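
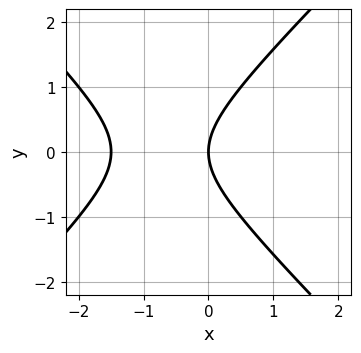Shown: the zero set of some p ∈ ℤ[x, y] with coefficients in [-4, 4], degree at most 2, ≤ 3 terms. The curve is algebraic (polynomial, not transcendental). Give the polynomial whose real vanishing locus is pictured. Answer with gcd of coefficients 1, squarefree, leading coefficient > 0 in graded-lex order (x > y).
2*x^2 - 2*y^2 + 3*x

First, deg p = 2. The shape is more complex than any degree-1 curve.
Then, symmetries: mirror symmetry y ↦ −y ⇒ only even powers of y.
Then, reading off the gridlines: one y-axis crossing is at y = 0; one x-axis crossing is at x = 0.
Finally, these observations pin down the coefficients.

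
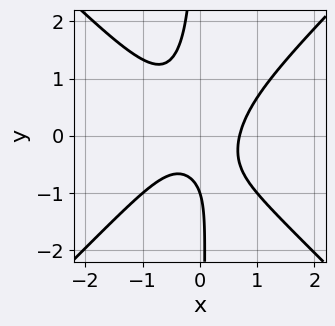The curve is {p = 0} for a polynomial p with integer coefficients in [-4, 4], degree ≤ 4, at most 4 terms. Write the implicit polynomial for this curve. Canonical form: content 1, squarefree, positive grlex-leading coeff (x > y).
Degree: a generic line meets the curve in up to 3 points, so deg p = 3.
Observable constraints: it crosses the y-axis at the gridline y = -1.
Putting this together gives p.

3*x^3 - 3*x*y^2 - y - 1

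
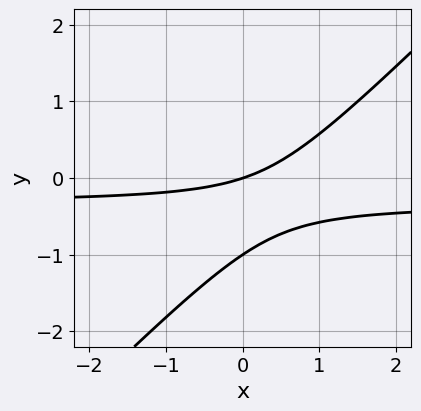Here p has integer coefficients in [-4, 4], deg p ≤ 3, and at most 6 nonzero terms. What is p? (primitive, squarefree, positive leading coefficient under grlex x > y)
3*x*y - 3*y^2 + x - 3*y

(a) The degree is 2 — no degree-1 curve has this shape.
(b) From the axis intercepts and sections: among the integer gridlines, it crosses the y-axis at y ∈ {-1, 0}; it crosses the x-axis at the gridline x = 0.
(c) The integer polynomial consistent with all of this is the stated p.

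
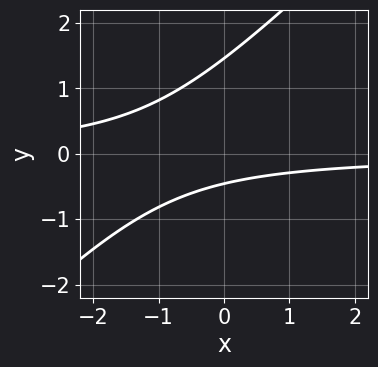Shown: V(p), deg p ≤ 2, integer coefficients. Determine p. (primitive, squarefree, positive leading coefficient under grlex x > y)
3*x*y - 3*y^2 + 3*y + 2

Degree: no degree-1 curve has this shape, so deg p = 2.
From the visible intercepts: the curve avoids every integer x-axis point in the box.
Fitting integer coefficients to these (and the overall shape) gives p.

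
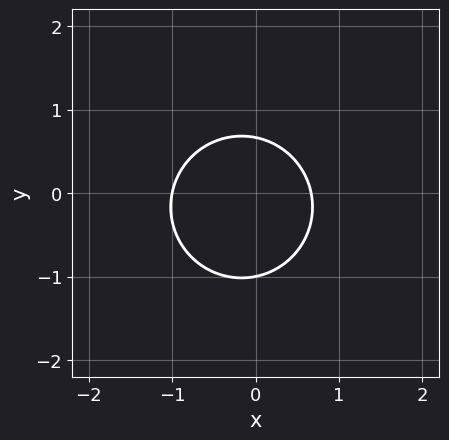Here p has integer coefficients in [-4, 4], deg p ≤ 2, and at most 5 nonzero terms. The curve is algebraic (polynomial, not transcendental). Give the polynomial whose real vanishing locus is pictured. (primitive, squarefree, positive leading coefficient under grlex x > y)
3*x^2 + 3*y^2 + x + y - 2

1. Degree: no degree-1 curve has this shape, so deg p = 2.
2. Against the integer gridlines: one x-axis crossing is at x = -1; one y-axis crossing is at y = -1.
3. Putting this together gives p.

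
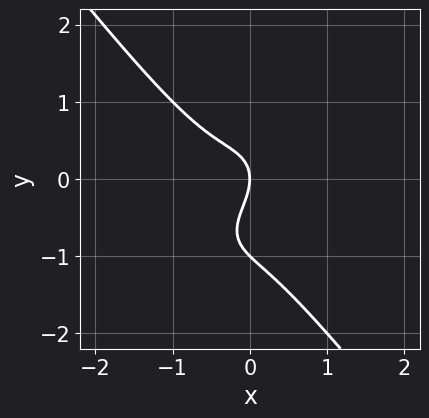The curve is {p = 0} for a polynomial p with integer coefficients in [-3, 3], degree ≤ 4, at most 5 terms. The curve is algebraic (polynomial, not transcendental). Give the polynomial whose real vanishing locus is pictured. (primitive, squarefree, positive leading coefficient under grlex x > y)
1. Degree: a generic line meets the curve in up to 3 points, so deg p = 3.
2. Observable constraints: it meets the x-axis at x = 0 (among the integer gridlines); the y-axis gridline crossings are at y ∈ {-1, 0}.
3. These observations pin down the coefficients.

2*x^3 + y^3 + x^2 + y^2 + x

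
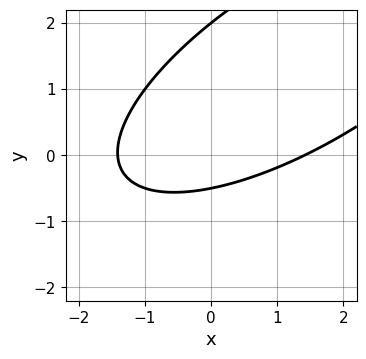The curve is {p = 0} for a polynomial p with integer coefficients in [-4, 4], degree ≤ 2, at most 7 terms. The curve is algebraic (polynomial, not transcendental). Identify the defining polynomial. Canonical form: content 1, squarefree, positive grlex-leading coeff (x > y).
1. deg p = 2. The shape is more complex than any degree-1 curve.
2. Reading off the gridlines: it crosses the y-axis at the gridline y = 2.
3. Solving for integer coefficients yields p as stated.

x^2 - 2*x*y + 2*y^2 - 3*y - 2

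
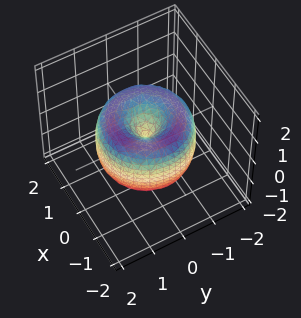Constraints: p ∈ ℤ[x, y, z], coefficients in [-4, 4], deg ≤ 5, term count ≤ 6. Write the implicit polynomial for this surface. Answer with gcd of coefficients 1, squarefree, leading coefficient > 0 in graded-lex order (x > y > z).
x^4 + 2*x^2*y^2 + y^4 - 2*x^2 - 2*y^2 + z^2

1. Degree: the shape is more complex than any degree-3 surface, so deg p = 4.
2. Symmetries: every cross-section ⟂ z is a circle, so x, y appear only via x² + y².
3. From the visible intercepts: a circular section at z = -1 has radius exactly 1; it crosses the x-axis at the gridline x = 0; one y-axis crossing is at y = 0.
4. The integer polynomial consistent with all of this is the stated p.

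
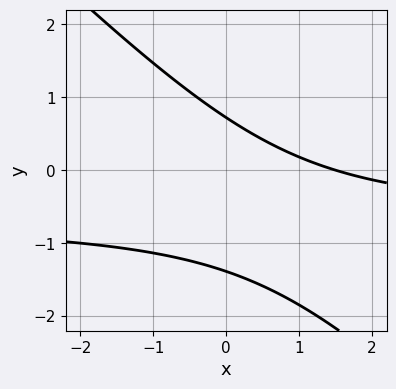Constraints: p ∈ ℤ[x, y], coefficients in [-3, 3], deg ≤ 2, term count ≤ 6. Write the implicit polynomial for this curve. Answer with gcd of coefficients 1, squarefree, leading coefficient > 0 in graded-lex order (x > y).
3*x*y + 3*y^2 + 2*x + 2*y - 3

First, degree: a generic line meets the curve in up to 2 points, so deg p = 2.
Finally, putting this together gives p.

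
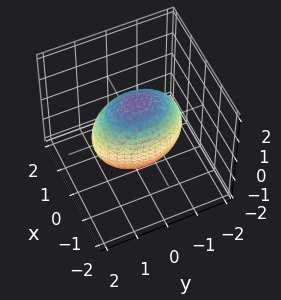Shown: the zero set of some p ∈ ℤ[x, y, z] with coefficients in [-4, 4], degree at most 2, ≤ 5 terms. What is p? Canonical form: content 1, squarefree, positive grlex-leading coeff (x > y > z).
2*x^2 + y^2 + z^2 - 2

1. Degree: bounded and convex; a quadric, so deg p = 2.
2. Symmetries: the x ↦ −x reflection is a symmetry, so x appears only in even powers; mirror symmetry z ↦ −z ⇒ only even powers of z; the y ↦ −y reflection is a symmetry, so y appears only in even powers.
3. Against the integer gridlines: the x-axis gridline crossings are at x ∈ {-1, 1}.
4. Together with the visible shape, these determine p as stated.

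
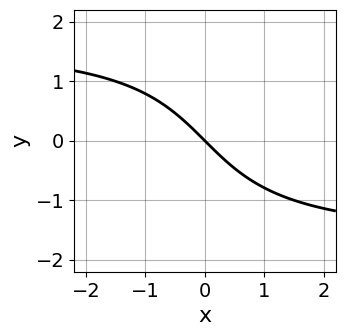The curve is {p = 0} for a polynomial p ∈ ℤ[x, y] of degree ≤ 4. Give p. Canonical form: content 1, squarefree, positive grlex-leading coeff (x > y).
x*y^2 - 3*x - 3*y

Degree: no degree-2 curve has this shape, so deg p = 3.
Reading off the gridlines: one x-axis crossing is at x = 0; one y-axis crossing is at y = 0.
Fitting integer coefficients to these (and the overall shape) gives p.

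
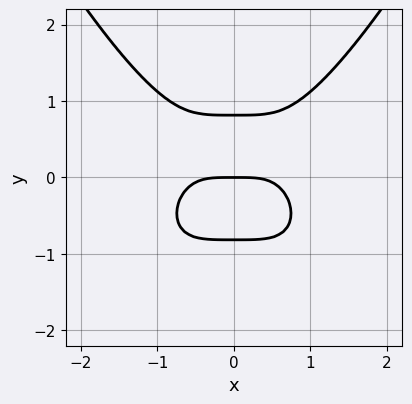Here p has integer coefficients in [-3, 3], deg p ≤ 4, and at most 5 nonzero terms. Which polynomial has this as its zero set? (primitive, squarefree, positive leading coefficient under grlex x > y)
2*x^4 - 3*y^3 + 2*y

deg p = 4. The shape is more complex than any degree-3 curve.
Symmetries: the x ↦ −x reflection is a symmetry, so x appears only in even powers.
Checking where it meets the axes: one y-axis crossing is at y = 0; one x-axis crossing is at x = 0.
Assembling these constraints gives the stated polynomial.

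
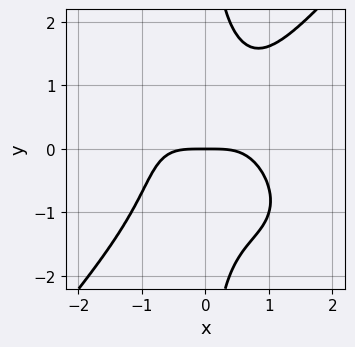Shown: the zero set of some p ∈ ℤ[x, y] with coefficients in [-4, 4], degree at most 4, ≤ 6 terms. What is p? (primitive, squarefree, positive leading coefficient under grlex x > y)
2*x^4 + x^3*y - 2*x*y^3 + 3*y

First, the degree is 4 — no degree-3 curve has this shape.
Next, from the visible intercepts: it crosses the x-axis at the gridline x = 0; one y-axis crossing is at y = 0.
Finally, assembling these constraints gives the stated polynomial.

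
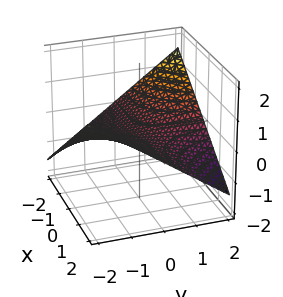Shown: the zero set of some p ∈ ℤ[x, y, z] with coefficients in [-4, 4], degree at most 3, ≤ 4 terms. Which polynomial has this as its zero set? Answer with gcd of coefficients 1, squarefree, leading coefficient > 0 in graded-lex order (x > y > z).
x*y + 3*z

First, degree: a hyperbolic paraboloid; a quadric, so deg p = 2.
Next, against the integer gridlines: every point of the x-axis in the box is on the surface; the visible y-axis segment lies entirely on the surface.
Finally, putting this together gives p.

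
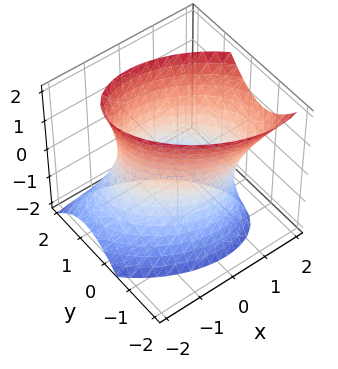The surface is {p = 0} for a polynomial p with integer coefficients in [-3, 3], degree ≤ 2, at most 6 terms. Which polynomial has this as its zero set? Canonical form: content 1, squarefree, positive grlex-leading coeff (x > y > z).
First, deg p = 2. A generic line meets the surface in up to 2 points.
Then, from the axis intercepts and sections: among the integer gridlines, it crosses the y-axis at y ∈ {-1, 1}; the surface avoids every integer z-axis point in the box.
Finally, assembling these constraints gives the stated polynomial.

2*x^2 + 2*x*y - x*z + 3*y^2 - z^2 - 3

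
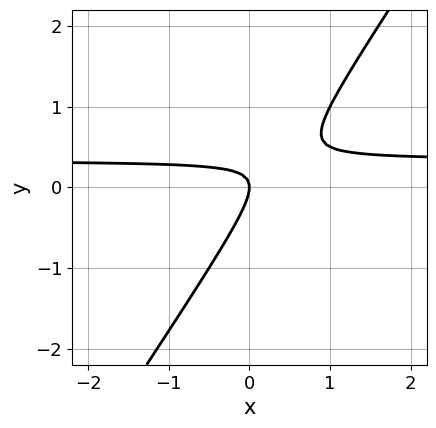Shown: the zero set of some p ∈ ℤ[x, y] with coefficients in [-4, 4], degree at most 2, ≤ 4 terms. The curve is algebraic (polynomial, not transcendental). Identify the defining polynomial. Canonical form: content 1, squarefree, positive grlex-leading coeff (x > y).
(a) deg p = 2. No degree-1 curve has this shape.
(b) Observable constraints: one y-axis crossing is at y = 0; it crosses the x-axis at the gridline x = 0.
(c) Matching integer coefficients to the picture gives p.

3*x*y - 2*y^2 - x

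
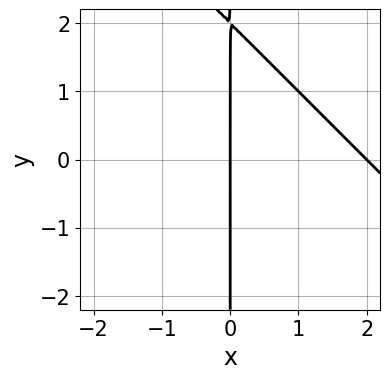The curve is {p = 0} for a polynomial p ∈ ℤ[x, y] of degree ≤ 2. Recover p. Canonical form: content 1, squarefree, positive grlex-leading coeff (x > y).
x^2 + x*y - 2*x

1. deg p = 2.
2. Checking where it meets the axes: among the integer gridlines, it crosses the x-axis at x ∈ {0, 2}; the visible y-axis segment lies entirely on the curve.
3. Matching integer coefficients to the picture gives p.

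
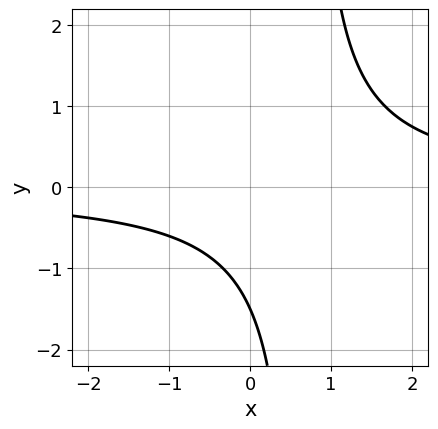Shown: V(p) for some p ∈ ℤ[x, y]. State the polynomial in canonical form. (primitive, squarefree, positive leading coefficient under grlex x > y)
3*x*y - 2*y - 3

(a) deg p = 2.
(b) Reading off the gridlines: no x-intercept at any integer in the box.
(c) Putting this together gives p.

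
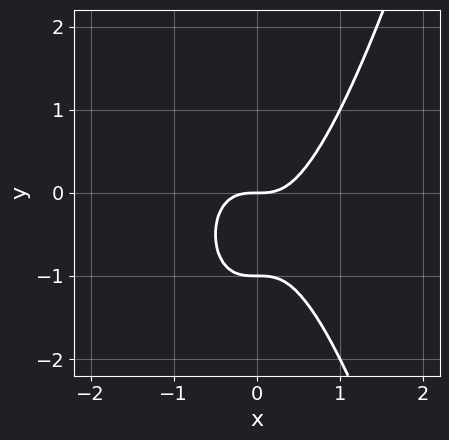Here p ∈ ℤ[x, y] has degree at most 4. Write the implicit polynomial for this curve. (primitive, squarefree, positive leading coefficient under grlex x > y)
2*x^3 - y^2 - y

The degree is 3 — no degree-2 curve has this shape.
Checking where it meets the axes: one x-axis crossing is at x = 0; among the integer gridlines, it crosses the y-axis at y ∈ {-1, 0}.
Solving for integer coefficients yields p as stated.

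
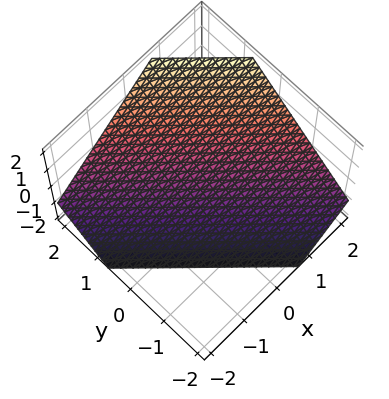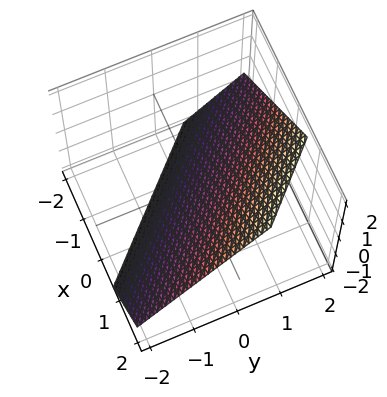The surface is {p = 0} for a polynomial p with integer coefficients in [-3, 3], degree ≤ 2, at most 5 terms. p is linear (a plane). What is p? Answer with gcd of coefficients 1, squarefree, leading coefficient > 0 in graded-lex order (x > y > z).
1. Degree: the surface is flat (a plane), so deg p = 1.
2. The integer polynomial consistent with all of this is the stated p.

3*x + 3*y - 3*z - 2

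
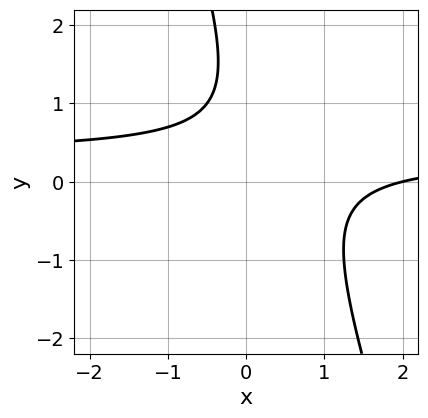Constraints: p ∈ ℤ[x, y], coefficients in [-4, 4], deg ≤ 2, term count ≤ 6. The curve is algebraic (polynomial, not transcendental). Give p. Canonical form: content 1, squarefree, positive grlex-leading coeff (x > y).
3*x*y + y^2 - x - 2*y + 2

First, the degree is 2 — the shape is more complex than any degree-1 curve.
Then, against the integer gridlines: it meets the x-axis at x = 2 (among the integer gridlines); it misses every integer gridline on the y-axis.
Finally, together with the visible shape, these determine p as stated.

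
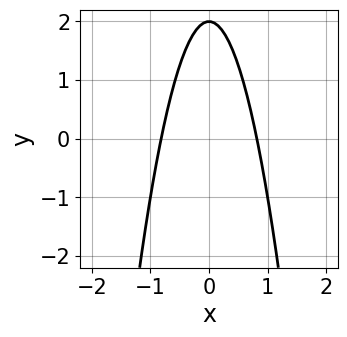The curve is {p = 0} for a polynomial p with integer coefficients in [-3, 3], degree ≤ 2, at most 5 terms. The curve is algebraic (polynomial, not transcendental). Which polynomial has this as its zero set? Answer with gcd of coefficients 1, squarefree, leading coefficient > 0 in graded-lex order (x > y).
1. The degree is 2 — the shape is more complex than any degree-1 curve.
2. Symmetries: it's symmetric under x → −x, forcing even powers of x.
3. From the visible intercepts: it meets the y-axis at y = 2 (among the integer gridlines).
4. These observations pin down the coefficients.

3*x^2 + y - 2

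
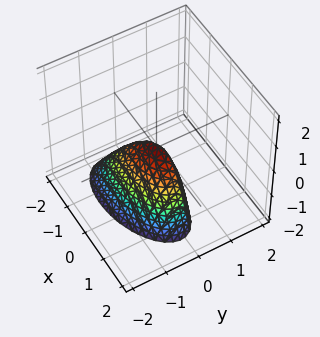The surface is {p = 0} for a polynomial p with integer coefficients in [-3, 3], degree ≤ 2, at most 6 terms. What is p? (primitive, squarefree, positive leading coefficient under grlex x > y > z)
x^2 - x*y + 3*y^2 - y*z + z

First, the degree is 2 — a generic line meets the surface in up to 2 points.
Next, from the visible intercepts: it meets the x-axis at x = 0 (among the integer gridlines); one z-axis crossing is at z = 0; it crosses the y-axis at the gridline y = 0.
Finally, solving for integer coefficients yields p as stated.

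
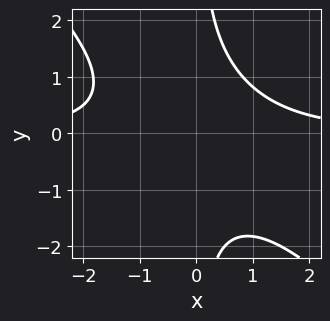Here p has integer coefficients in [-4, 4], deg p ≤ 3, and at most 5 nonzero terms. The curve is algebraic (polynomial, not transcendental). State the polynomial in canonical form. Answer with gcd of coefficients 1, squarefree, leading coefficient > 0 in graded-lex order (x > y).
2*x^2*y + 2*x*y^2 - 3

1. Degree: no degree-2 curve has this shape, so deg p = 3.
2. From the visible intercepts: no x-intercept at any integer in the box; the curve avoids every integer y-axis point in the box.
3. Solving for integer coefficients yields p as stated.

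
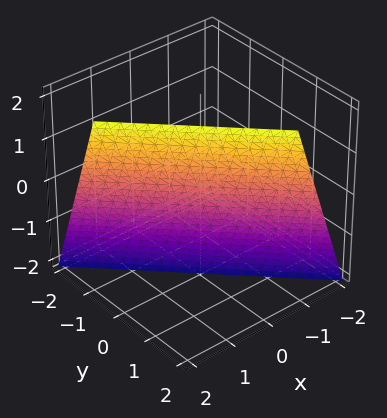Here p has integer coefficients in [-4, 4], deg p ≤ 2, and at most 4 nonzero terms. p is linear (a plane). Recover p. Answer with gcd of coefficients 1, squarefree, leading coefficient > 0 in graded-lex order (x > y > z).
3*x + 3*y - z - 2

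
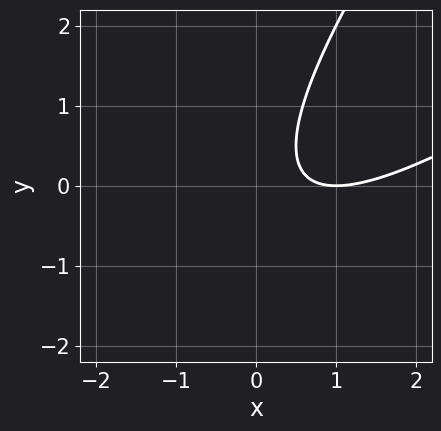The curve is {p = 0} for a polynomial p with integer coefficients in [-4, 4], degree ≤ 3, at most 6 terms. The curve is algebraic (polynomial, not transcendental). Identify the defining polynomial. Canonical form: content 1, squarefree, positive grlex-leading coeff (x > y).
The degree is 2 — the shape is more complex than any degree-1 curve.
Reading off the gridlines: it misses every integer gridline on the y-axis; it crosses the x-axis at the gridline x = 1.
The integer polynomial consistent with all of this is the stated p.

x^2 - 2*x*y + y^2 - 2*x + 1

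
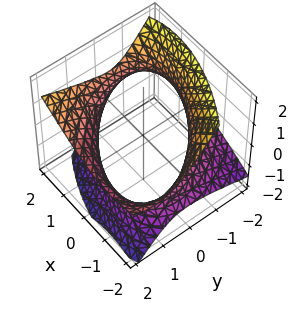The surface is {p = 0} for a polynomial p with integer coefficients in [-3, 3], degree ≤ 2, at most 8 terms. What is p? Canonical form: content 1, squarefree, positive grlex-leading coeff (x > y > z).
1. Degree: no degree-1 surface has this shape, so deg p = 2.
2. Observable constraints: it misses every integer gridline on the z-axis.
3. Fitting integer coefficients to these (and the overall shape) gives p.

x^2 + x*y + y^2 - 2*y*z - 2*z^2 - 3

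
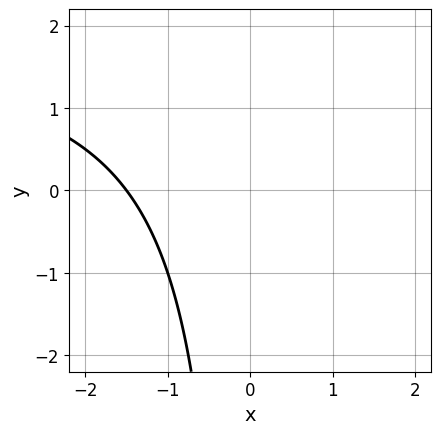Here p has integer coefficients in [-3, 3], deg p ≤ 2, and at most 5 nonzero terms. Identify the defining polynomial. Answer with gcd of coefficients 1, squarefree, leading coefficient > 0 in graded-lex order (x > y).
x*y - 2*x - 3

1. deg p = 2. No degree-1 curve has this shape.
2. From the visible intercepts: no y-intercept at any integer in the box.
3. The integer polynomial consistent with all of this is the stated p.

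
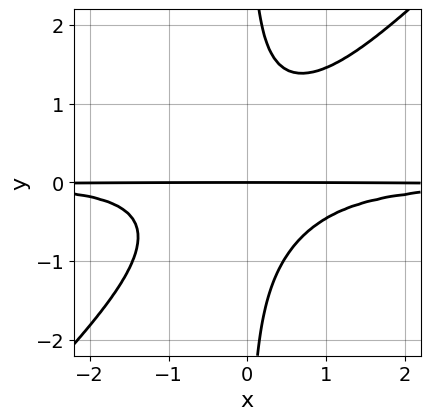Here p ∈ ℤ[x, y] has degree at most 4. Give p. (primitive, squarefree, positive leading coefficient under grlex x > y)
3*x^2*y^2 - 3*x*y^3 + 2*y

(a) deg p = 4. No degree-3 curve has this shape.
(b) Checking where it meets the axes: the visible x-axis segment lies entirely on the curve; it crosses the y-axis at the gridline y = 0.
(c) Solving for integer coefficients yields p as stated.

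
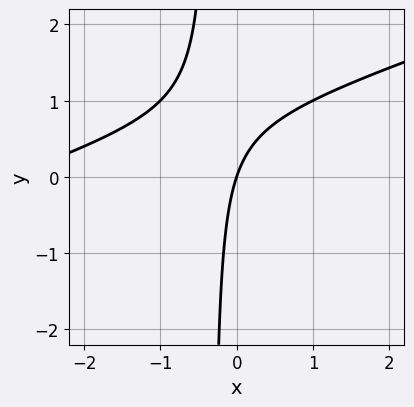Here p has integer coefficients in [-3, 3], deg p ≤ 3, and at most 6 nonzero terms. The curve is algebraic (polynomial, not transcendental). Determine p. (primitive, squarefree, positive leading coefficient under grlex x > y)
x^2 - 3*x*y + 3*x - y

(a) The degree is 2 — a generic line meets the curve in up to 2 points.
(b) Reading off the gridlines: one y-axis crossing is at y = 0; it crosses the x-axis at the gridline x = 0.
(c) The integer polynomial consistent with all of this is the stated p.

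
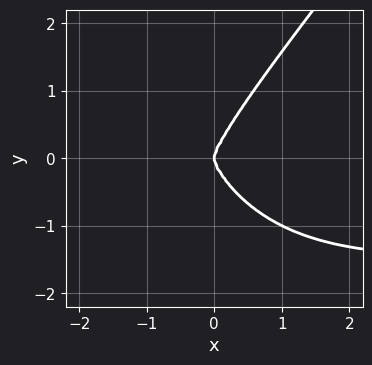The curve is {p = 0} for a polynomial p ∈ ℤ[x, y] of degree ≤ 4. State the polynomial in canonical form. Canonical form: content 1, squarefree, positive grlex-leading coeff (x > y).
2*x^3*y - y^4 + 3*x^3

deg p = 4.
From the axis intercepts and sections: it meets the x-axis at x = 0 (among the integer gridlines); one y-axis crossing is at y = 0.
Together with the visible shape, these determine p as stated.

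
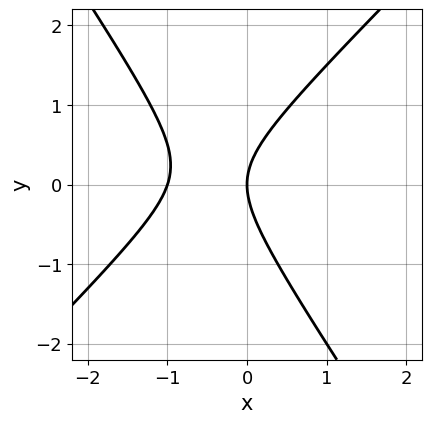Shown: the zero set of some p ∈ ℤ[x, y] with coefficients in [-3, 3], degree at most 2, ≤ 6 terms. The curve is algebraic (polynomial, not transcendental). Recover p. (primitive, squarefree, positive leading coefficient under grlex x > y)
3*x^2 - x*y - 2*y^2 + 3*x

First, degree: no degree-1 curve has this shape, so deg p = 2.
Then, observable constraints: it meets the y-axis at y = 0 (among the integer gridlines); the x-axis gridline crossings are at x ∈ {-1, 0}.
Finally, these observations pin down the coefficients.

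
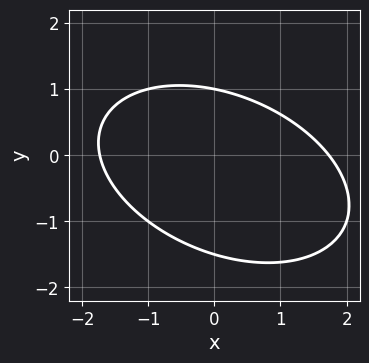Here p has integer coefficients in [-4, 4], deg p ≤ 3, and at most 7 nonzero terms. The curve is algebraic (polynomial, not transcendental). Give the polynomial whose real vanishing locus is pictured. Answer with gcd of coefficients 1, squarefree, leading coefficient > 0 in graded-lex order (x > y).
The degree is 2 — a generic line meets the curve in up to 2 points.
From the visible intercepts: it meets the y-axis at y = 1 (among the integer gridlines).
Assembling these constraints gives the stated polynomial.

x^2 + x*y + 2*y^2 + y - 3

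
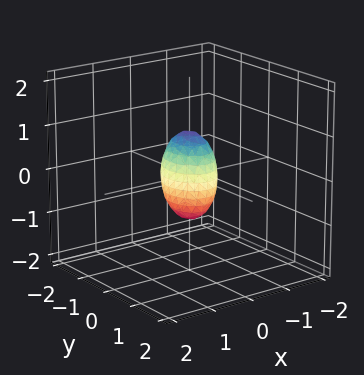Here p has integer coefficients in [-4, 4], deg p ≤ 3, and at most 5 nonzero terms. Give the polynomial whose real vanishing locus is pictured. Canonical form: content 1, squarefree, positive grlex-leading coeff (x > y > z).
3*x^2 + 2*y^2 + z^2 - 1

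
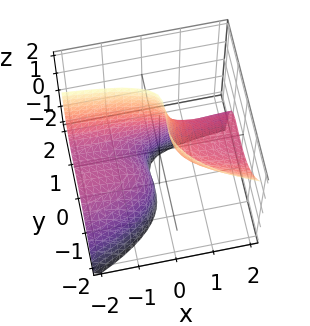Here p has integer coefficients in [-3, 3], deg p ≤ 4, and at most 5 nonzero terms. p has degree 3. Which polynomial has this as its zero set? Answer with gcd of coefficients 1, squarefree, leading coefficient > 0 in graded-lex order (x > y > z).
2*x*y*z - 3*y^3 - 3*x*z + 1

First, deg p = 3.
Then, observable constraints: the surface avoids every integer z-axis point in the box; it misses every integer gridline on the x-axis.
Finally, fitting integer coefficients to these (and the overall shape) gives p.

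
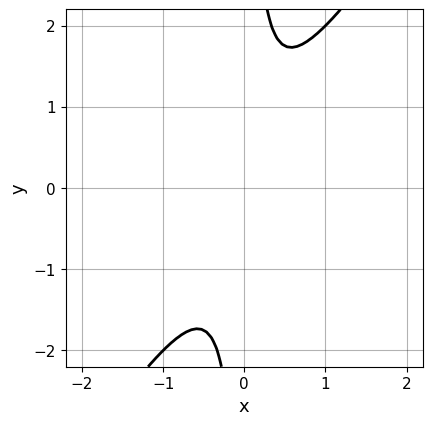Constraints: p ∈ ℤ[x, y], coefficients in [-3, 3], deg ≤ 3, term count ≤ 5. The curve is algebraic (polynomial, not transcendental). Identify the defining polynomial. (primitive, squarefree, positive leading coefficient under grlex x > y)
3*x^2 - 2*x*y + 1

First, the degree is 2 — the shape is more complex than any degree-1 curve.
Next, reading off the gridlines: the curve avoids every integer y-axis point in the box; the curve avoids every integer x-axis point in the box.
Finally, fitting integer coefficients to these (and the overall shape) gives p.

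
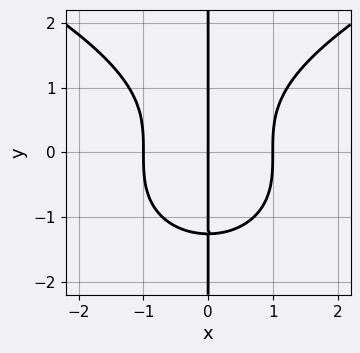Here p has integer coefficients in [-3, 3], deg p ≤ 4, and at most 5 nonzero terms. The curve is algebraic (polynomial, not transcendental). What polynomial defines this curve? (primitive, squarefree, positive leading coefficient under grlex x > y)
x*y^3 - 2*x^3 + 2*x

First, the degree is 4 — a generic line meets the curve in up to 4 points.
Next, reading off the gridlines: the x-axis gridline crossings are at x ∈ {-1, 0, 1}; every point of the y-axis in the box is on the curve.
Finally, assembling these constraints gives the stated polynomial.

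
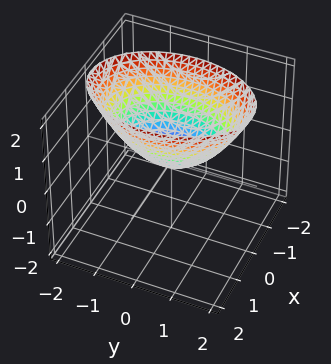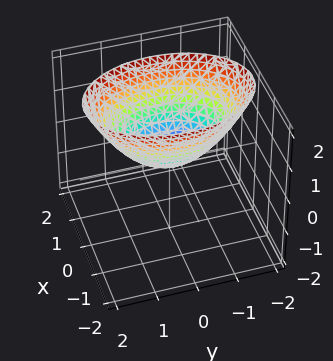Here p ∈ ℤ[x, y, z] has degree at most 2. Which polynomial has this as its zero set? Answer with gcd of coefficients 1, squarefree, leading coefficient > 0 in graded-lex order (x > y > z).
2*x^2 + y^2 - 2*z

Degree: a paraboloid; a quadric, so deg p = 2.
Symmetries: the y ↦ −y reflection is a symmetry, so y appears only in even powers; mirror symmetry x ↦ −x ⇒ only even powers of x.
Against the integer gridlines: it crosses the y-axis at the gridline y = 0; it meets the x-axis at x = 0 (among the integer gridlines).
Putting this together gives p.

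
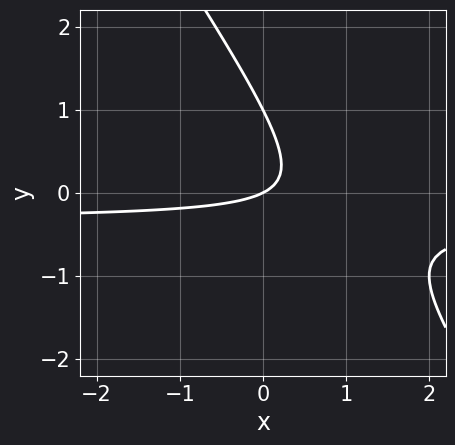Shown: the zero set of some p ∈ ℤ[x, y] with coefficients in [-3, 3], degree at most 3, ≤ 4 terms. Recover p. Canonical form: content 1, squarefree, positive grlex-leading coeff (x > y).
(a) The degree is 2 — a generic line meets the curve in up to 2 points.
(b) From the axis intercepts and sections: it crosses the x-axis at the gridline x = 0; the y-axis gridline crossings are at y ∈ {0, 1}.
(c) Putting this together gives p.

3*x*y + 2*y^2 + x - 2*y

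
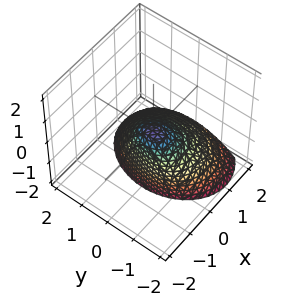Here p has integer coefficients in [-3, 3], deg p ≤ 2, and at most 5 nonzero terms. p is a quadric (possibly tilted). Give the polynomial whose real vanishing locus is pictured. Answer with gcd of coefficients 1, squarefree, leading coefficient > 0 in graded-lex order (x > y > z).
3*x^2 + 3*x*z + 2*y^2 + 2*z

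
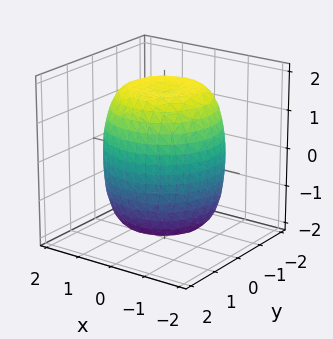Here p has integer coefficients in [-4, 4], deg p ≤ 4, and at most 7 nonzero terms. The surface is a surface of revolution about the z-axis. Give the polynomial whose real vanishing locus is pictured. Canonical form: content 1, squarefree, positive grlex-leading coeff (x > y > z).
deg p = 4. The shape is more complex than any degree-3 surface.
Symmetries: rotational symmetry about the z-axis ⇒ p depends on x, y only through x² + y².
Observable constraints: a circular section at z = 1 has radius between 1 and 2.
Together with the visible shape, these determine p as stated.

x^4 + 2*x^2*y^2 + y^4 - x^2 - y^2 + z^2 - 3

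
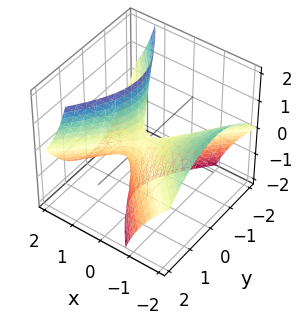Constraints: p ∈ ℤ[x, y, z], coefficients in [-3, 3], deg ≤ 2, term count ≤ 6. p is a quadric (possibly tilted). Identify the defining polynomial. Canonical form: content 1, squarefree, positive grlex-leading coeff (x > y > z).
1. deg p = 2. The shape is more complex than any degree-1 surface.
2. Checking where it meets the axes: it crosses the x-axis at the gridline x = 0; one y-axis crossing is at y = 0; one z-axis crossing is at z = 0.
3. Fitting integer coefficients to these (and the overall shape) gives p.

2*x^2 + 3*x*z - 2*y^2 - z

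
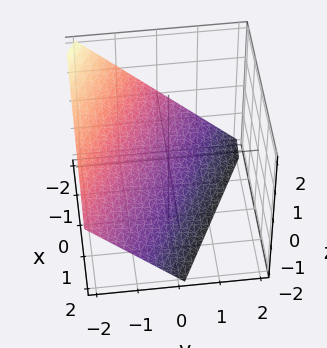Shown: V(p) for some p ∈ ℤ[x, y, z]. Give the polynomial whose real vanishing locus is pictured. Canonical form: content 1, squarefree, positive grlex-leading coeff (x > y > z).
x + 2*y + 2*z + 2

The degree is 1 — the surface is flat (a plane).
From the axis intercepts and sections: one z-axis crossing is at z = -1; it meets the x-axis at x = -2 (among the integer gridlines); it crosses the y-axis at the gridline y = -1.
Fitting integer coefficients to these (and the overall shape) gives p.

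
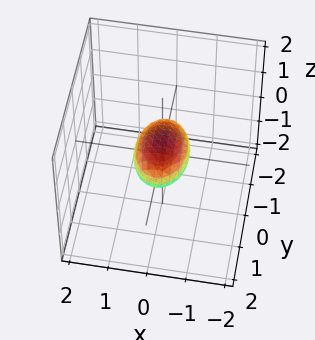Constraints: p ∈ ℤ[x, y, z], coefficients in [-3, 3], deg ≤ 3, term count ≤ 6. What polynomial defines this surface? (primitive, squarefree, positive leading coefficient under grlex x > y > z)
2*x^2 + y^2 + 3*z^2 - 1

The degree is 2 — a closed, bounded, convex surface; a quadric.
Symmetries: it's symmetric under z → −z, forcing even powers of z; it's symmetric under y → −y, forcing even powers of y; the x ↦ −x reflection is a symmetry, so x appears only in even powers.
From the axis intercepts and sections: among the integer gridlines, it crosses the y-axis at y ∈ {-1, 1}.
The integer polynomial consistent with all of this is the stated p.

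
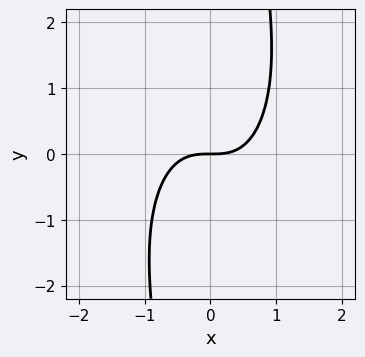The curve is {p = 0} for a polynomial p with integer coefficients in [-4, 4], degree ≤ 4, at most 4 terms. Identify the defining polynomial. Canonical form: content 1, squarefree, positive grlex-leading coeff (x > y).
3*x^3 + x*y^2 - 3*y

First, degree: the shape is more complex than any degree-2 curve, so deg p = 3.
Next, against the integer gridlines: it crosses the y-axis at the gridline y = 0; one x-axis crossing is at x = 0.
Finally, solving for integer coefficients yields p as stated.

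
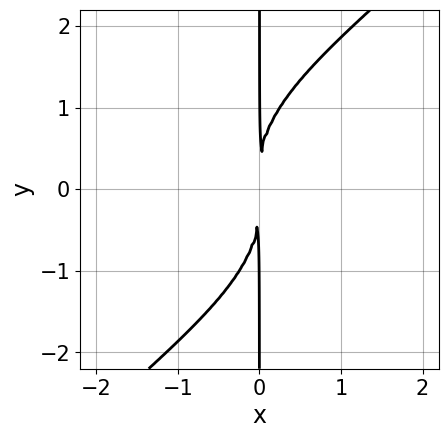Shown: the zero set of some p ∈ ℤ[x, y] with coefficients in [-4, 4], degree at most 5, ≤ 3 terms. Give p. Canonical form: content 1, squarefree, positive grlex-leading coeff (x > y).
x^2*y^2 - x*y^3 + 3*x^2

1. Degree: no degree-3 curve has this shape, so deg p = 4.
2. Checking where it meets the axes: the visible y-axis segment lies entirely on the curve.
3. Putting this together gives p.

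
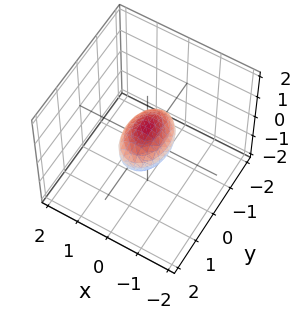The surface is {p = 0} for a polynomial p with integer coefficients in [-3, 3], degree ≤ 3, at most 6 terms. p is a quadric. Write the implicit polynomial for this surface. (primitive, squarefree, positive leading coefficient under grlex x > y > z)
2*x^2 + y^2 + 2*z^2 - 1

Degree: bounded and convex; a quadric, so deg p = 2.
Symmetries: mirror symmetry y ↦ −y ⇒ only even powers of y; the x ↦ −x reflection is a symmetry, so x appears only in even powers; it's symmetric under z → −z, forcing even powers of z.
Observable constraints: the y-axis gridline crossings are at y ∈ {-1, 1}.
Solving for integer coefficients yields p as stated.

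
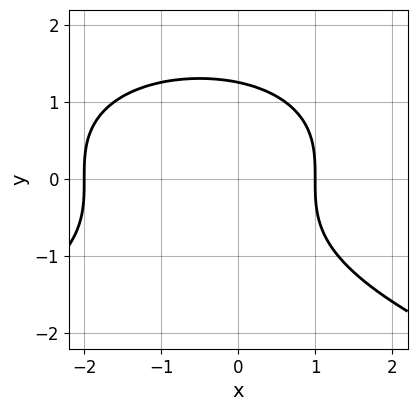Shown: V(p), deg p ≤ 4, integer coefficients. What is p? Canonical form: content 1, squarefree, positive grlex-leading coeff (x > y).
The degree is 3 — the shape is more complex than any degree-2 curve.
From the axis intercepts and sections: the x-axis gridline crossings are at x ∈ {-2, 1}.
The integer polynomial consistent with all of this is the stated p.

y^3 + x^2 + x - 2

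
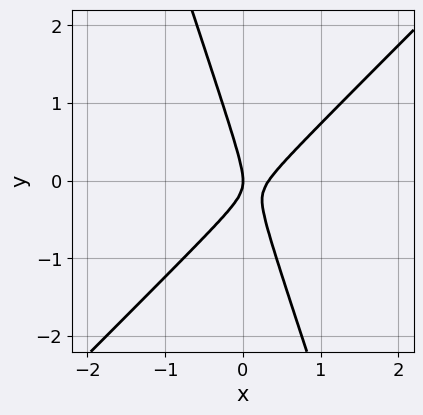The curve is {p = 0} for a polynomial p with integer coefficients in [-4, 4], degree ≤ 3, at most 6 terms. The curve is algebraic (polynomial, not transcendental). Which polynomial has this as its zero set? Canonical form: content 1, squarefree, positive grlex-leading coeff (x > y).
3*x^2 - 2*x*y - y^2 - x

First, the degree is 2 — no degree-1 curve has this shape.
Next, from the axis intercepts and sections: it crosses the x-axis at the gridline x = 0; one y-axis crossing is at y = 0.
Finally, assembling these constraints gives the stated polynomial.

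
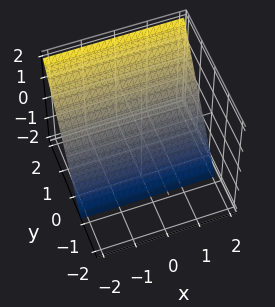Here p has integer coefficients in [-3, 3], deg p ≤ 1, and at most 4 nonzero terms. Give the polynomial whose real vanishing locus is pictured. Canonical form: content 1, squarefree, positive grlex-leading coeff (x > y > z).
3*y - 2*z - 2

deg p = 1. Every cross-section is a straight line — this is a plane.
Against the integer gridlines: it meets the z-axis at z = -1 (among the integer gridlines); the surface avoids every integer x-axis point in the box.
Assembling these constraints gives the stated polynomial.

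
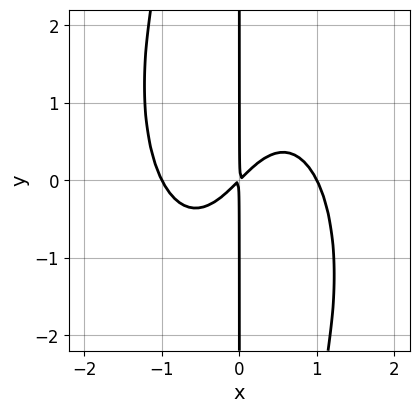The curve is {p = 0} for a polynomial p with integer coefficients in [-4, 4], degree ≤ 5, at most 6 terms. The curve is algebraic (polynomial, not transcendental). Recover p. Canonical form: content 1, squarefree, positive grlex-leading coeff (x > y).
1. Degree: the shape is more complex than any degree-3 curve, so deg p = 4.
2. From the axis intercepts and sections: among the integer gridlines, it crosses the x-axis at x ∈ {-1, 1}; every point of the y-axis in the box is on the curve.
3. Assembling these constraints gives the stated polynomial.

3*x^4 + x^2*y^2 - 3*x^2 + 3*x*y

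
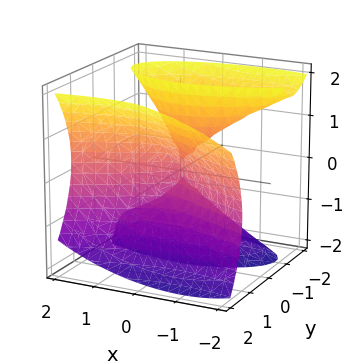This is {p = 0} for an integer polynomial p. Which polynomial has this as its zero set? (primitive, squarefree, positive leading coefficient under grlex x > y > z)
x*y*z + 3*y^3 - 3*y*z^2 - 2*x^2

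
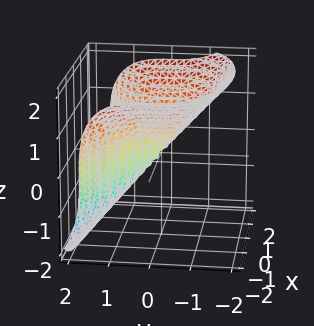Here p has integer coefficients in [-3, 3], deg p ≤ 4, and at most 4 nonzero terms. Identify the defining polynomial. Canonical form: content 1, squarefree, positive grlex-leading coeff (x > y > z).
3*y^3 + 2*z^3 - 3*x^2

(a) The degree is 3 — a generic line meets the surface in up to 3 points.
(b) Against the integer gridlines: it meets the x-axis at x = 0 (among the integer gridlines); one z-axis crossing is at z = 0; it meets the y-axis at y = 0 (among the integer gridlines).
(c) These observations pin down the coefficients.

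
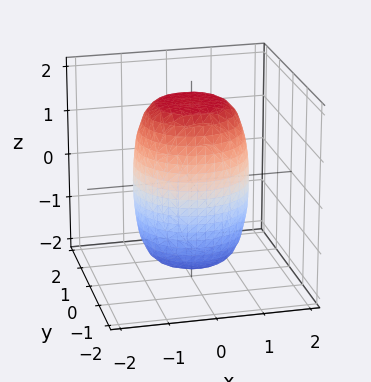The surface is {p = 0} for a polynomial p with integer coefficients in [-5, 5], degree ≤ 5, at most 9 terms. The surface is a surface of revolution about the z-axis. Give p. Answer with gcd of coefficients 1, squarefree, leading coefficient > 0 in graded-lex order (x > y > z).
Degree: a generic line meets the surface in up to 4 points, so deg p = 4.
Symmetries: the z-axis is an axis of rotation, so x and y enter only as x² + y².
From the visible intercepts: a circular section at z = 1 has radius between 1 and 2.
Fitting integer coefficients to these (and the overall shape) gives p.

2*x^4 + 4*x^2*y^2 + 2*y^4 - x^2 - y^2 + z^2 - 3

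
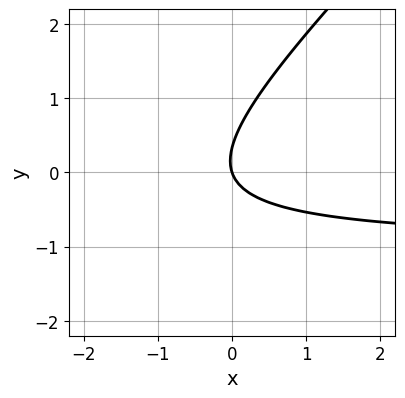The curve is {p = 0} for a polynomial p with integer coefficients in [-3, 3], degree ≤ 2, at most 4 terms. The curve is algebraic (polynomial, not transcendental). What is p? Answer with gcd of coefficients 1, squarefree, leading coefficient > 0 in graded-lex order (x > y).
3*x*y - 3*y^2 + 3*x + y

First, the degree is 2 — no degree-1 curve has this shape.
Then, checking where it meets the axes: one y-axis crossing is at y = 0; it crosses the x-axis at the gridline x = 0.
Finally, putting this together gives p.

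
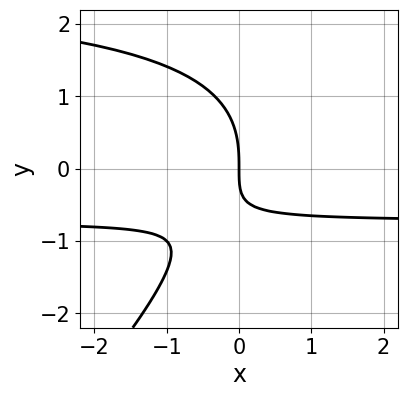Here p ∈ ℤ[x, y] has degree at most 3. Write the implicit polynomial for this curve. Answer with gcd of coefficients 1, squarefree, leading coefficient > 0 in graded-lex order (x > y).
x*y^2 - y^3 - 2*x*y - 2*x

First, degree: a generic line meets the curve in up to 3 points, so deg p = 3.
Then, checking where it meets the axes: it crosses the y-axis at the gridline y = 0; it crosses the x-axis at the gridline x = 0.
Finally, matching integer coefficients to the picture gives p.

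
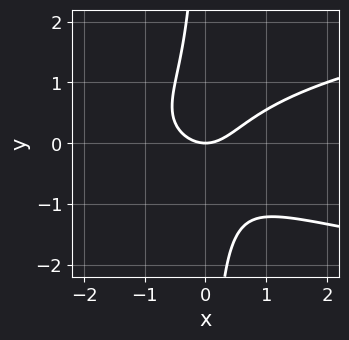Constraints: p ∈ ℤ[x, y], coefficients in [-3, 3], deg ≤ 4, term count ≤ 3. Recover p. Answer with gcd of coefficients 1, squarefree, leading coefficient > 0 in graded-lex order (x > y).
3*x*y^2 - 2*x^2 + 2*y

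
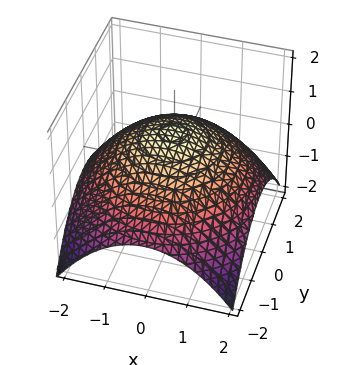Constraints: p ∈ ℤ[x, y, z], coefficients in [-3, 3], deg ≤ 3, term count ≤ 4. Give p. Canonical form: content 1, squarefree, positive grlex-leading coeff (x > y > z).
First, degree: no degree-1 surface has this shape, so deg p = 2.
Next, symmetry: every cross-section ⟂ z is a circle, so x, y appear only via x² + y².
Next, reading off the gridlines: one z-axis crossing is at z = 1; a circular section at z = 0 has radius between 1 and 2.
Finally, matching integer coefficients to the picture gives p.

x^2 + y^2 + 3*z - 3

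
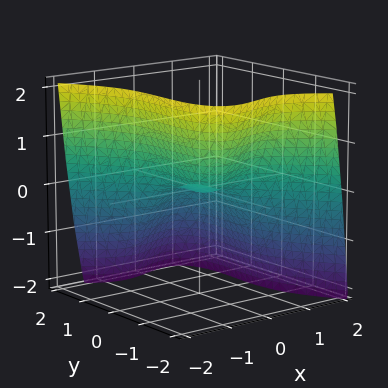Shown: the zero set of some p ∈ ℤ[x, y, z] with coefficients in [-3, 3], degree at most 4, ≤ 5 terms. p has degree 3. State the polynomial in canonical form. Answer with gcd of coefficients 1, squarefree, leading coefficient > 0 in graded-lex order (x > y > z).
(a) Degree: no degree-2 surface has this shape, so deg p = 3.
(b) Observable constraints: it meets the y-axis at y = 0 (among the integer gridlines); it meets the z-axis at z = 0 (among the integer gridlines); it meets the x-axis at x = 0 (among the integer gridlines).
(c) Fitting integer coefficients to these (and the overall shape) gives p.

3*x^3 - x*y^2 + y^3 + 3*z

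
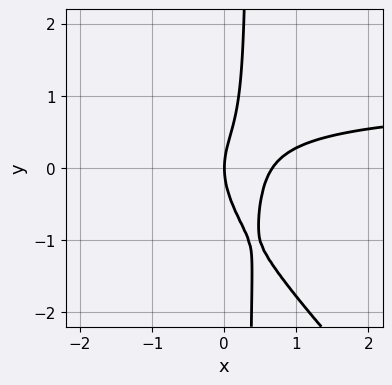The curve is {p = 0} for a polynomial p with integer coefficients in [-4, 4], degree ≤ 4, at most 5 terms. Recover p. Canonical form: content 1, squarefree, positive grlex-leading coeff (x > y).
3*x^2*y + 3*x*y^2 - 3*x^2 - y^2 + 2*x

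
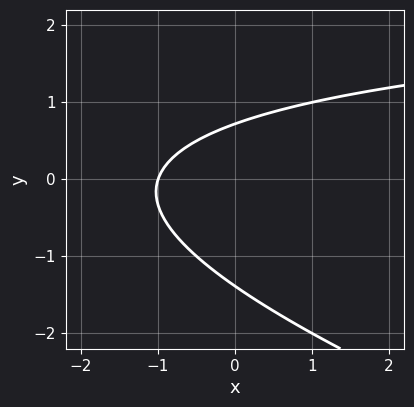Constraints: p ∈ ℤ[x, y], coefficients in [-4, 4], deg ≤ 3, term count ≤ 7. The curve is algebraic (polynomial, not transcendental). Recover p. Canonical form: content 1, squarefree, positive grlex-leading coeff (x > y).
x*y + 3*y^2 - 3*x + 2*y - 3

(a) Degree: no degree-1 curve has this shape, so deg p = 2.
(b) From the axis intercepts and sections: it meets the x-axis at x = -1 (among the integer gridlines).
(c) Fitting integer coefficients to these (and the overall shape) gives p.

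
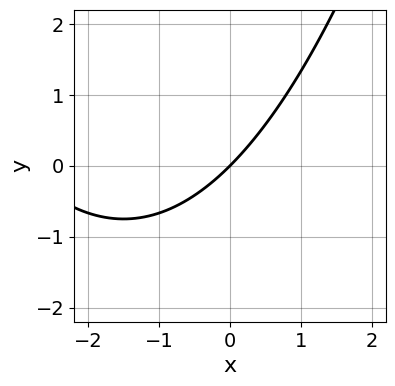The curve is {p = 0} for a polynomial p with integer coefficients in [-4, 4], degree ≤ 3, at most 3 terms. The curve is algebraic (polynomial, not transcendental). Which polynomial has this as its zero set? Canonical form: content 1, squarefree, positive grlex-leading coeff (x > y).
x^2 + 3*x - 3*y

First, degree: the shape is more complex than any degree-1 curve, so deg p = 2.
Next, checking where it meets the axes: one x-axis crossing is at x = 0; it meets the y-axis at y = 0 (among the integer gridlines).
Finally, the integer polynomial consistent with all of this is the stated p.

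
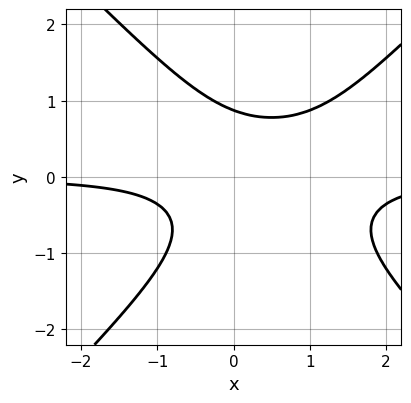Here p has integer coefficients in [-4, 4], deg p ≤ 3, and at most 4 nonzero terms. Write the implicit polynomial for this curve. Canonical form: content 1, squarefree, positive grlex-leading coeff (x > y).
3*x^2*y - 3*y^3 - 3*x*y + 2

First, degree: a generic line meets the curve in up to 3 points, so deg p = 3.
Next, checking where it meets the axes: it misses every integer gridline on the x-axis.
Finally, these observations pin down the coefficients.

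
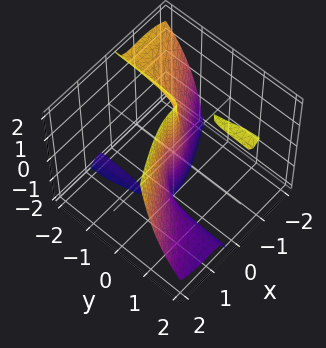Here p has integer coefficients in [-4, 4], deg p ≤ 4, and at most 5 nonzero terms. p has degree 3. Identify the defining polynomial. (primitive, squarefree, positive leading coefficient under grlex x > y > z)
2*x^3 - 3*x^2*y - 2*x*y*z - y

(a) I count 3 distinct pieces. Treating them together as one polynomial.
(b) deg p = 3. A generic line meets the surface in up to 3 points.
(c) From the visible intercepts: the visible z-axis segment lies entirely on the surface; it crosses the x-axis at the gridline x = 0; one y-axis crossing is at y = 0.
(d) Fitting integer coefficients to these (and the overall shape) gives p.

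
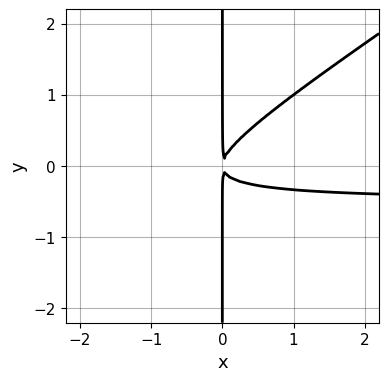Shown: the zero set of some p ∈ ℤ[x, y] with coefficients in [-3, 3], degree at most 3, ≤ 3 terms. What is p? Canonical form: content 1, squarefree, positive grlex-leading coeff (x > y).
First, the degree is 3 — a generic line meets the curve in up to 3 points.
Then, from the axis intercepts and sections: every point of the y-axis in the box is on the curve.
Finally, assembling these constraints gives the stated polynomial.

2*x^2*y - 3*x*y^2 + x^2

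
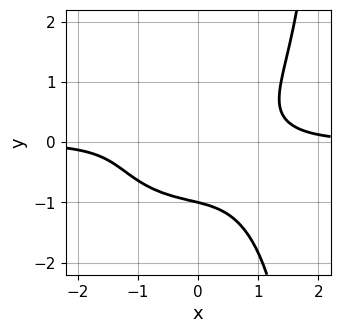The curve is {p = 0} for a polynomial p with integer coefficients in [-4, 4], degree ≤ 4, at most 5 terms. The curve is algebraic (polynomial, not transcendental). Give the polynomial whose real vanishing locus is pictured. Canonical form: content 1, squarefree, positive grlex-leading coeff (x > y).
x^3*y + x*y^3 - 2*y^3 - y^2 - 1

1. Degree: no degree-3 curve has this shape, so deg p = 4.
2. From the axis intercepts and sections: one y-axis crossing is at y = -1; the curve avoids every integer x-axis point in the box.
3. Solving for integer coefficients yields p as stated.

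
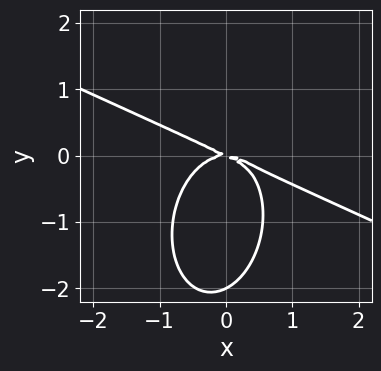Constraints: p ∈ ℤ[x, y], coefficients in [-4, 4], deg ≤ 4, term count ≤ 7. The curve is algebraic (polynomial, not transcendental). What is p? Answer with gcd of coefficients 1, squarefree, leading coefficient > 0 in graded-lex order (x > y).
deg p = 3.
Checking where it meets the axes: the y-axis gridline crossings are at y ∈ {-2, 0}; it crosses the x-axis at the gridline x = 0.
The integer polynomial consistent with all of this is the stated p.

x^3 + 2*x^2*y + y^3 + x*y + 2*y^2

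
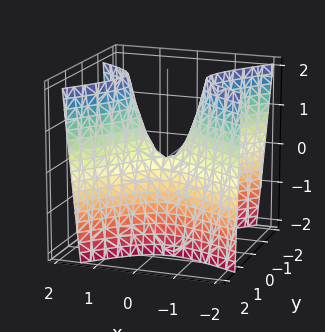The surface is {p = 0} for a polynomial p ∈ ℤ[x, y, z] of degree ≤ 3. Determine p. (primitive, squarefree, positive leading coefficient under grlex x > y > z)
Degree: a generic line meets the surface in up to 2 points, so deg p = 2.
From the axis intercepts and sections: it crosses the y-axis at the gridline y = 0; one z-axis crossing is at z = 0.
Assembling these constraints gives the stated polynomial.

2*x^2 + 2*x*y - 3*y^2 - z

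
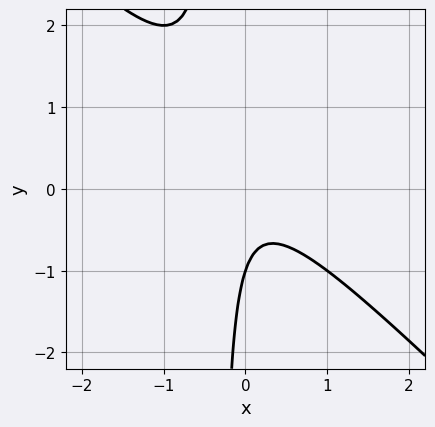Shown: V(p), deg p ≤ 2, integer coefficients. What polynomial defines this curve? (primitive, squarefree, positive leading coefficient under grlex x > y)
3*x^2 + 3*x*y + y + 1

1. Degree: a generic line meets the curve in up to 2 points, so deg p = 2.
2. Checking where it meets the axes: one y-axis crossing is at y = -1; it misses every integer gridline on the x-axis.
3. Matching integer coefficients to the picture gives p.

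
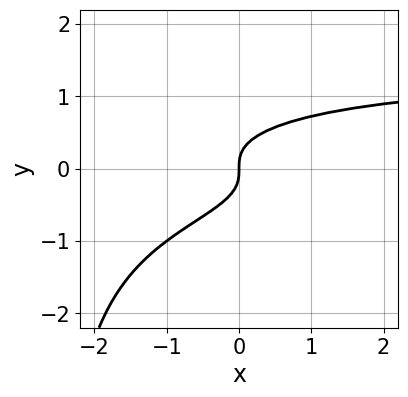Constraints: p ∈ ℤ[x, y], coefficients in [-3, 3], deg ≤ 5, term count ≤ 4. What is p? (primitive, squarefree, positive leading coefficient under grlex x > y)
1. Degree: the shape is more complex than any degree-3 curve, so deg p = 4.
2. From the visible intercepts: it meets the x-axis at x = 0 (among the integer gridlines); it meets the y-axis at y = 0 (among the integer gridlines).
3. Putting this together gives p.

x*y^3 - x*y^2 + 3*y^3 - x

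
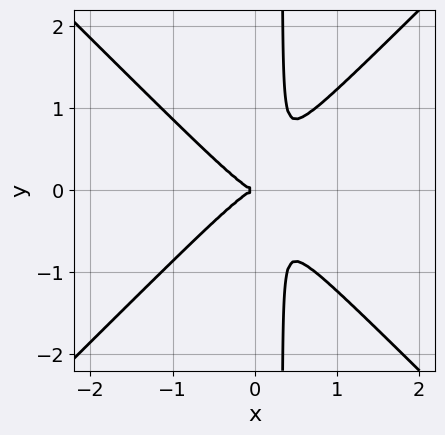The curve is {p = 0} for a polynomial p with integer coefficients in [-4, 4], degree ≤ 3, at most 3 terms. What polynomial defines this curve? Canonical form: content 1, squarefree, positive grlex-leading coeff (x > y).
3*x^3 - 3*x*y^2 + y^2

1. The degree is 3 — the shape is more complex than any degree-2 curve.
2. Symmetries: the y ↦ −y reflection is a symmetry, so y appears only in even powers.
3. From the axis intercepts and sections: one x-axis crossing is at x = 0; it crosses the y-axis at the gridline y = 0.
4. The integer polynomial consistent with all of this is the stated p.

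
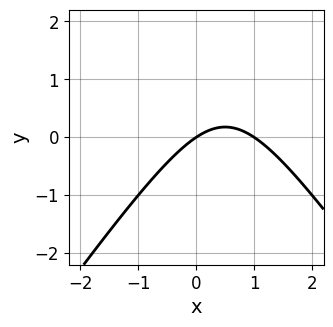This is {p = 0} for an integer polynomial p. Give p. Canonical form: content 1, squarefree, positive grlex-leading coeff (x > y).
First, the degree is 2 — a generic line meets the curve in up to 2 points.
Then, checking where it meets the axes: it meets the y-axis at y = 0 (among the integer gridlines); among the integer gridlines, it crosses the x-axis at x ∈ {0, 1}.
Finally, together with the visible shape, these determine p as stated.

2*x^2 - y^2 - 2*x + 3*y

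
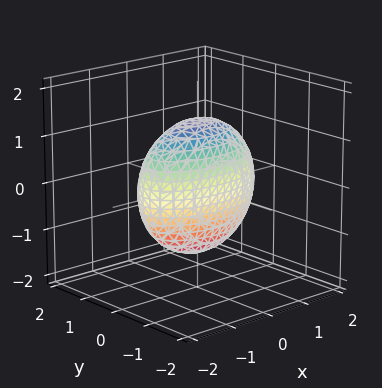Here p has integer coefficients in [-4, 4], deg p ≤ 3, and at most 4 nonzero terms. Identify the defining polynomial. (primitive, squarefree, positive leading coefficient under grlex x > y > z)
1. The degree is 2 — a closed, bounded, convex surface; a quadric.
2. Symmetries: it's symmetric under z → −z, forcing even powers of z; it's symmetric under y → −y, forcing even powers of y; it's symmetric under x → −x, forcing even powers of x.
3. Solving for integer coefficients yields p as stated.

x^2 + 3*y^2 + z^2 - 2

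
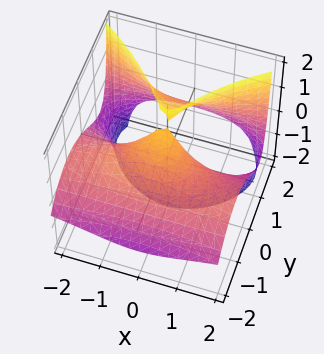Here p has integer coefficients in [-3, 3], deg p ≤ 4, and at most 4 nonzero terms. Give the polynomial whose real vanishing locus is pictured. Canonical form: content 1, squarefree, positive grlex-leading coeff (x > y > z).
x^2*z - y^3 - 2*y*z + 3*y

Degree: the shape is more complex than any degree-2 surface, so deg p = 3.
Against the integer gridlines: every point of the x-axis in the box is on the surface; it crosses the y-axis at the gridline y = 0.
Matching integer coefficients to the picture gives p.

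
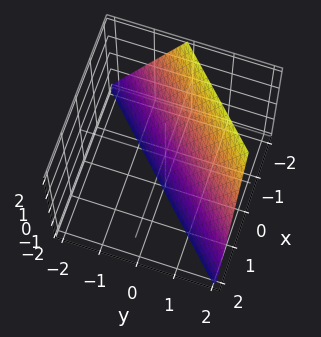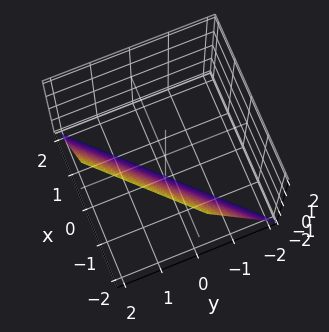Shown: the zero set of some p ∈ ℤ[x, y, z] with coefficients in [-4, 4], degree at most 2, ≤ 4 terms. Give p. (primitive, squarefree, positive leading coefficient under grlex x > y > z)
2*x - 2*y + z + 2

(a) The degree is 1 — every cross-section is a straight line — this is a plane.
(b) From the visible intercepts: it crosses the y-axis at the gridline y = 1; it crosses the z-axis at the gridline z = -2; one x-axis crossing is at x = -1.
(c) Together with the visible shape, these determine p as stated.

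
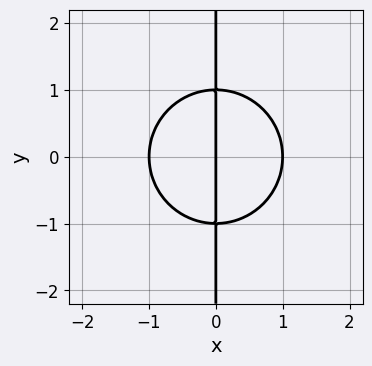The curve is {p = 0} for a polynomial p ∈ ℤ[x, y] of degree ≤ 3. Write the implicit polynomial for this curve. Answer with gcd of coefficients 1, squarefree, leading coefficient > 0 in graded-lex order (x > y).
x^3 + x*y^2 - x

(a) The degree is 3 — no degree-2 curve has this shape.
(b) Symmetries: mirror symmetry y ↦ −y ⇒ only even powers of y.
(c) Checking where it meets the axes: the visible y-axis segment lies entirely on the curve; the x-axis gridline crossings are at x ∈ {-1, 0, 1}.
(d) Matching integer coefficients to the picture gives p.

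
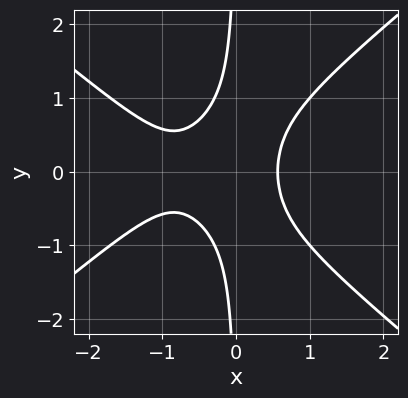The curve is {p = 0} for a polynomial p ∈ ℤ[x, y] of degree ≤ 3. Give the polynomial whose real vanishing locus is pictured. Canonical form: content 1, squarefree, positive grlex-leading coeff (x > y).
(a) Degree: the shape is more complex than any degree-2 curve, so deg p = 3.
(b) Symmetries: it's symmetric under y → −y, forcing even powers of y.
(c) Observable constraints: it misses every integer gridline on the y-axis.
(d) These observations pin down the coefficients.

2*x^3 - 3*x*y^2 + 2*x^2 - 1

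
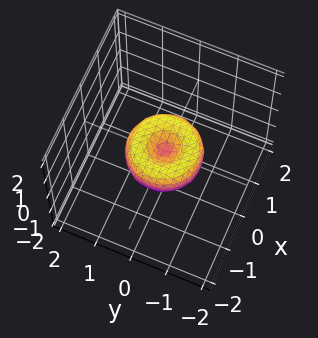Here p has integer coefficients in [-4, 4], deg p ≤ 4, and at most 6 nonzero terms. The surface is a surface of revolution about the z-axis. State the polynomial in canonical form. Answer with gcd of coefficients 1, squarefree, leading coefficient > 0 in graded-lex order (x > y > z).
x^4 + 2*x^2*y^2 + y^4 - x^2 - y^2 + z^2

The degree is 4 — a generic line meets the surface in up to 4 points.
By symmetry, the surface is invariant under rotation about z: p = q(x² + y², z).
Against the integer gridlines: a circular section at z = 0 has radius exactly 1; it crosses the z-axis at the gridline z = 0.
Solving for integer coefficients yields p as stated.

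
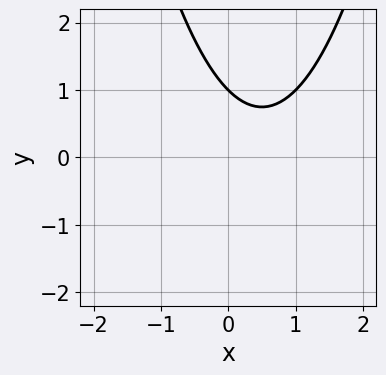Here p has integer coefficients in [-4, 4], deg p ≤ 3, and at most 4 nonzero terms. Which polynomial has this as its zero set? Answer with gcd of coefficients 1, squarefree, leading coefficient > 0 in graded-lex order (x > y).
x^2 - x - y + 1

First, the degree is 2 — no degree-1 curve has this shape.
Next, from the axis intercepts and sections: one y-axis crossing is at y = 1; no x-intercept at any integer in the box.
Finally, fitting integer coefficients to these (and the overall shape) gives p.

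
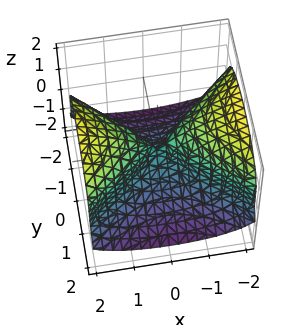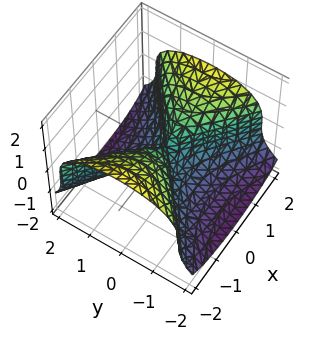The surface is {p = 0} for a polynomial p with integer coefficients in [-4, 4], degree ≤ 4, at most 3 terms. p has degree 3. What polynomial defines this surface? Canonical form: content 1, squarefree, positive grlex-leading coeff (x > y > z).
3*z^3 - 2*x^2 + 3*y^2

deg p = 3. The shape is more complex than any degree-2 surface.
Observable constraints: it crosses the y-axis at the gridline y = 0; one x-axis crossing is at x = 0; it meets the z-axis at z = 0 (among the integer gridlines).
These observations pin down the coefficients.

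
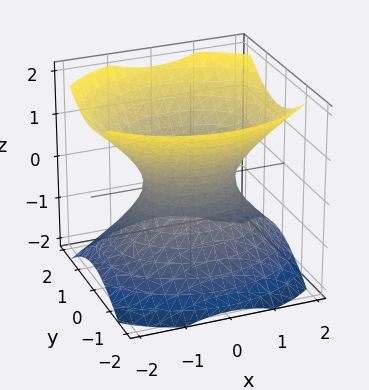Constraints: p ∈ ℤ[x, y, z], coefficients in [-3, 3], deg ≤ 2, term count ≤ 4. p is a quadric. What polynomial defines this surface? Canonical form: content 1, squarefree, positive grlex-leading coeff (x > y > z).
(a) Degree: one connected sheet with a waist; a quadric, so deg p = 2.
(b) Symmetries: the x ↦ −x reflection is a symmetry, so x appears only in even powers; the z ↦ −z reflection is a symmetry, so z appears only in even powers; mirror symmetry y ↦ −y ⇒ only even powers of y.
(c) From the axis intercepts and sections: among the integer gridlines, it crosses the x-axis at x ∈ {-1, 1}; the surface avoids every integer z-axis point in the box.
(d) These observations pin down the coefficients.

2*x^2 + 3*y^2 - 3*z^2 - 2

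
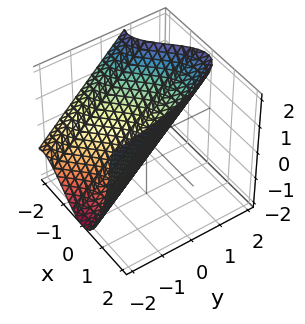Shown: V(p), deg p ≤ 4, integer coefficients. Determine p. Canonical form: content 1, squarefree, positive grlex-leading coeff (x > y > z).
(a) deg p = 3. The shape is more complex than any degree-2 surface.
(b) Observable constraints: it crosses the z-axis at the gridline z = 0; it crosses the x-axis at the gridline x = 0.
(c) Assembling these constraints gives the stated polynomial.

x^3 + 3*x^2 + 3*y - 3*z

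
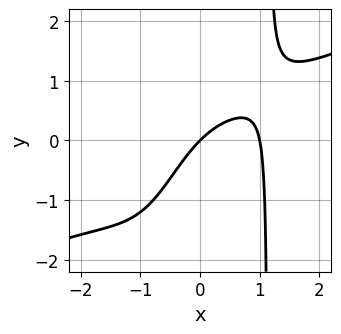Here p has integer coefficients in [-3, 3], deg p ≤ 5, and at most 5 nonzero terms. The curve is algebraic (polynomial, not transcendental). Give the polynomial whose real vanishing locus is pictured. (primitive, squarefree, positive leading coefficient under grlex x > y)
The degree is 4 — the shape is more complex than any degree-3 curve.
Observable constraints: the x-axis gridline crossings are at x ∈ {0, 1}; it crosses the y-axis at the gridline y = 0.
Assembling these constraints gives the stated polynomial.

x^4 - 2*x^3*y + 2*x^2 - 3*x + 3*y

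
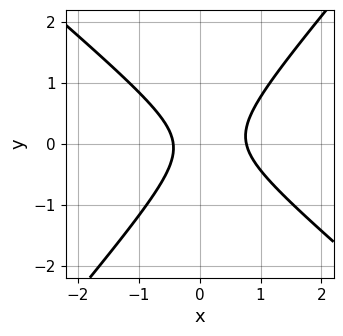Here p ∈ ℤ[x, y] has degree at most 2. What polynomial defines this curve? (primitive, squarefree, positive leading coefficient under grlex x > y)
First, deg p = 2. No degree-1 curve has this shape.
Next, observable constraints: no y-intercept at any integer in the box.
Finally, these observations pin down the coefficients.

3*x^2 + x*y - 3*y^2 - x - 1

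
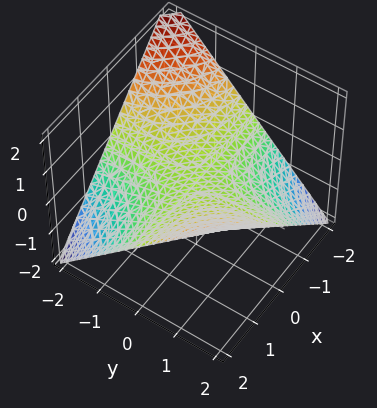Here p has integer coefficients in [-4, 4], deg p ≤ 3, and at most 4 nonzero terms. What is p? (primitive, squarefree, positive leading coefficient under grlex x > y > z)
First, degree: a hyperbolic paraboloid; a quadric, so deg p = 2.
Then, from the axis intercepts and sections: every point of the y-axis in the box is on the surface; every point of the x-axis in the box is on the surface.
Finally, assembling these constraints gives the stated polynomial.

x*y - 2*z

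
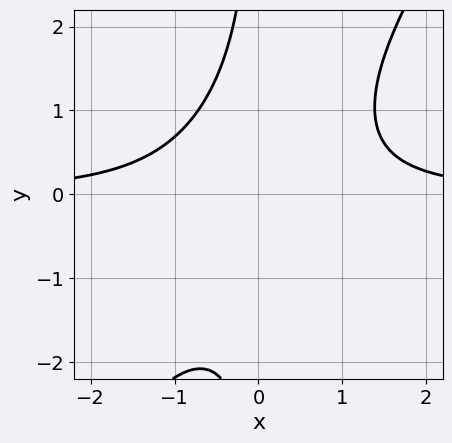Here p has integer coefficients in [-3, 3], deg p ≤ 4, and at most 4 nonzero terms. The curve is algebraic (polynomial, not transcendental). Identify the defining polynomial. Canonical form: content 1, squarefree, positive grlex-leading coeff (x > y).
First, the degree is 3 — the shape is more complex than any degree-2 curve.
Next, from the visible intercepts: it misses every integer gridline on the x-axis; no y-intercept at any integer in the box.
Finally, fitting integer coefficients to these (and the overall shape) gives p.

3*x^2*y - 2*x*y^2 - 3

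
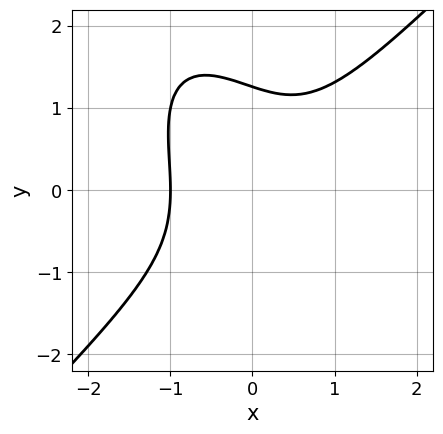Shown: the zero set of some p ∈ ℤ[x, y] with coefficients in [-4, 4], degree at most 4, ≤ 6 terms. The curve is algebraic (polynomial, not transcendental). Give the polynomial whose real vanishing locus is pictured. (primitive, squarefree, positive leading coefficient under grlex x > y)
2*x^3 - x*y^2 - y^3 + 2

Degree: a generic line meets the curve in up to 3 points, so deg p = 3.
Observable constraints: it crosses the x-axis at the gridline x = -1.
The integer polynomial consistent with all of this is the stated p.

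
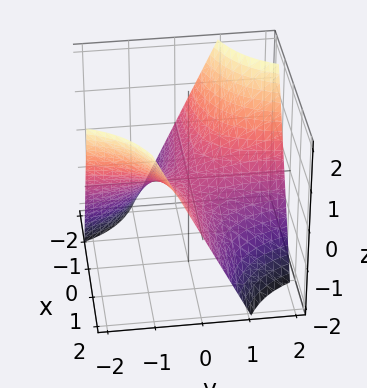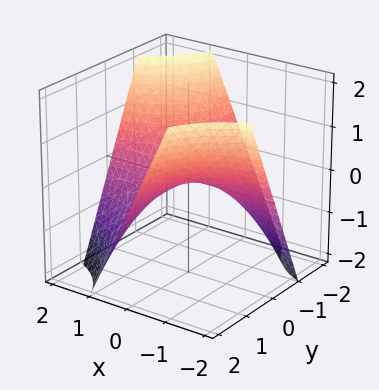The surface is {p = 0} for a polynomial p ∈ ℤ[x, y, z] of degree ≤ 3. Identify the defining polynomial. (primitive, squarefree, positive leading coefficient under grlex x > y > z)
x*y + z

1. deg p = 2. A saddle surface; a quadric.
2. Against the integer gridlines: every point of the y-axis in the box is on the surface; every point of the x-axis in the box is on the surface.
3. These observations pin down the coefficients.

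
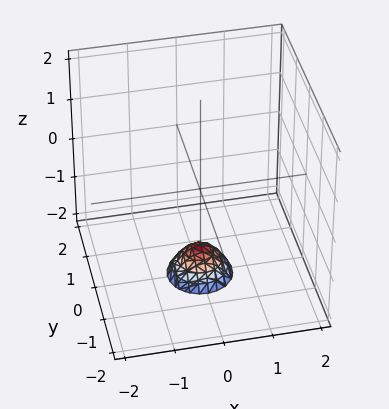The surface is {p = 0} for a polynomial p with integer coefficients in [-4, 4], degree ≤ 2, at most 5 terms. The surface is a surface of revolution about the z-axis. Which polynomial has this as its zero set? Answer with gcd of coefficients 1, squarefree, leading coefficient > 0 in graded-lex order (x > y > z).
First, the degree is 2 — a generic line meets the surface in up to 2 points.
Then, symmetries: the z-axis is an axis of rotation, so x and y enter only as x² + y².
Then, against the integer gridlines: a circular section at z = -2 has radius between 0 and 1; the surface avoids every integer x-axis point in the box; the surface avoids every integer y-axis point in the box.
Finally, matching integer coefficients to the picture gives p.

3*x^2 + 3*y^2 + 2*z + 3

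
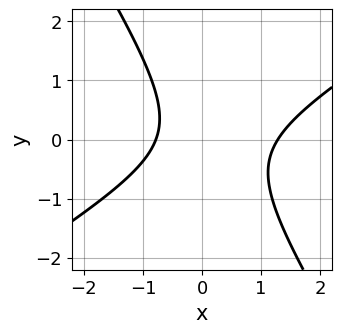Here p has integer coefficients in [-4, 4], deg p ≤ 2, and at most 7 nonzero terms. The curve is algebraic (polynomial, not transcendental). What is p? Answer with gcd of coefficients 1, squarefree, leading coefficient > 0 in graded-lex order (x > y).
2*x^2 - 2*x*y - 2*y^2 - x - 2

(a) The degree is 2 — a generic line meets the curve in up to 2 points.
(b) From the visible intercepts: no y-intercept at any integer in the box.
(c) Matching integer coefficients to the picture gives p.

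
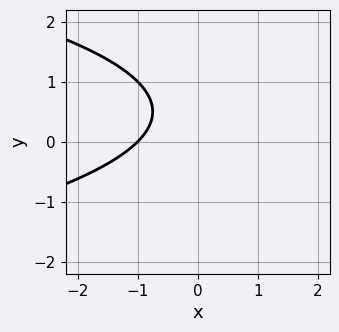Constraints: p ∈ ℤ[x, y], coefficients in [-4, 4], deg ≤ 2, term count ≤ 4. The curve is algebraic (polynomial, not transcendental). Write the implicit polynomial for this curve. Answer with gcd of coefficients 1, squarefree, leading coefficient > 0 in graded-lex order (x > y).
y^2 + x - y + 1

1. The degree is 2 — no degree-1 curve has this shape.
2. Observable constraints: it crosses the x-axis at the gridline x = -1; no y-intercept at any integer in the box.
3. Fitting integer coefficients to these (and the overall shape) gives p.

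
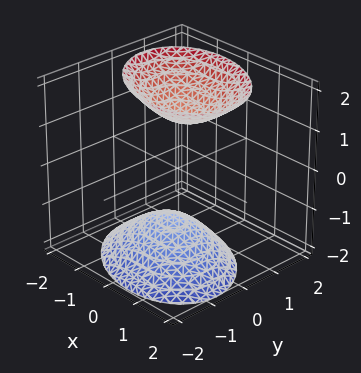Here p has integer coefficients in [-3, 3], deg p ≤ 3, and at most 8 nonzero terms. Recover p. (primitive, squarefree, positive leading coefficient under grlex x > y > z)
2*x^2 + x*y + 3*y^2 - y*z - 2*z^2 + 3

First, there are 2 components.
Then, deg p = 2.
Then, observable constraints: the surface avoids every integer y-axis point in the box; it misses every integer gridline on the x-axis.
Finally, these observations pin down the coefficients.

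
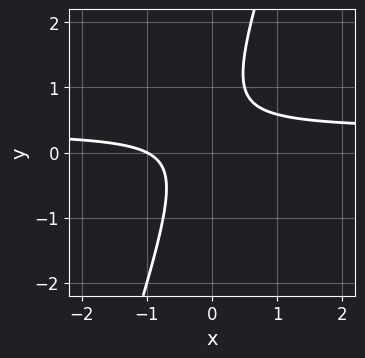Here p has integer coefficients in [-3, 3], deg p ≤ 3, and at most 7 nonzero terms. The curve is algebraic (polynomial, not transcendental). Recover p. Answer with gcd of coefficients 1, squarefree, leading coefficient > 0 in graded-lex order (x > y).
3*x*y - y^2 - x + y - 1

First, deg p = 2. No degree-1 curve has this shape.
Next, from the axis intercepts and sections: it meets the x-axis at x = -1 (among the integer gridlines); it misses every integer gridline on the y-axis.
Finally, the integer polynomial consistent with all of this is the stated p.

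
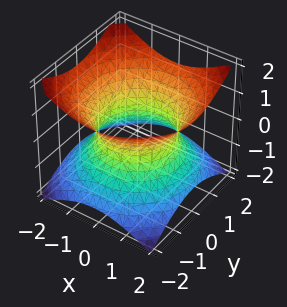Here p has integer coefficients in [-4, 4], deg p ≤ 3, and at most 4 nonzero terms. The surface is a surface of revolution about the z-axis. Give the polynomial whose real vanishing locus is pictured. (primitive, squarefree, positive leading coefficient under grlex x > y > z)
2*x^2 + 2*y^2 - 3*z^2 - 3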